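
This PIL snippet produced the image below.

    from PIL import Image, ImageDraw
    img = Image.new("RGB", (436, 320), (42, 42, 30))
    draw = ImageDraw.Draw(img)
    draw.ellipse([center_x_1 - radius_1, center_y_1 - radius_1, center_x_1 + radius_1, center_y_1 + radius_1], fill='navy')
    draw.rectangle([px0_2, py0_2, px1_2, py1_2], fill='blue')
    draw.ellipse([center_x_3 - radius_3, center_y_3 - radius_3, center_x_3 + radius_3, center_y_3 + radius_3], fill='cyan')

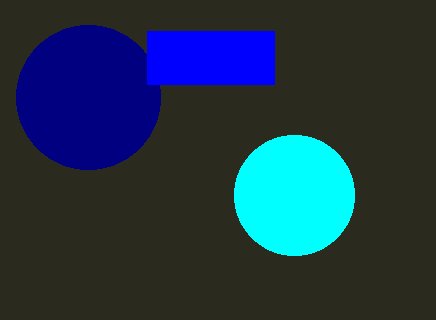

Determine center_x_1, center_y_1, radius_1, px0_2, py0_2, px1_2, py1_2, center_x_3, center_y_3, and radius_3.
center_x_1 = 88
center_y_1 = 97
radius_1 = 72
px0_2 = 147
py0_2 = 31
px1_2 = 274
py1_2 = 84
center_x_3 = 294
center_y_3 = 195
radius_3 = 60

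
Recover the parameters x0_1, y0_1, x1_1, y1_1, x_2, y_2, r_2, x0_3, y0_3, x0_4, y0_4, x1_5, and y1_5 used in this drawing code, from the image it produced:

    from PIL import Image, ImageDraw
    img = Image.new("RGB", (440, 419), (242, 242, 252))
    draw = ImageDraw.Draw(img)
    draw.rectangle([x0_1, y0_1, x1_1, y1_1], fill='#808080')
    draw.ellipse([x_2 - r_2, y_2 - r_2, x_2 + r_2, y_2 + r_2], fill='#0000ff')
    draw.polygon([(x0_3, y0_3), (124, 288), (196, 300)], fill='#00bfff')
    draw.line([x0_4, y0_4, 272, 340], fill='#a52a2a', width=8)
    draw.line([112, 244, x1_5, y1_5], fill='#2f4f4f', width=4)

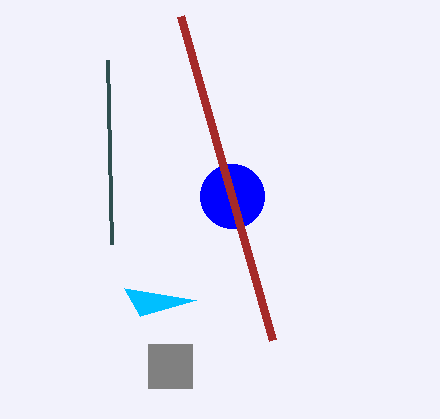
x0_1 = 148
y0_1 = 344
x1_1 = 192
y1_1 = 388
x_2 = 232
y_2 = 196
r_2 = 32
x0_3 = 140
y0_3 = 316
x0_4 = 180
y0_4 = 16
x1_5 = 108
y1_5 = 60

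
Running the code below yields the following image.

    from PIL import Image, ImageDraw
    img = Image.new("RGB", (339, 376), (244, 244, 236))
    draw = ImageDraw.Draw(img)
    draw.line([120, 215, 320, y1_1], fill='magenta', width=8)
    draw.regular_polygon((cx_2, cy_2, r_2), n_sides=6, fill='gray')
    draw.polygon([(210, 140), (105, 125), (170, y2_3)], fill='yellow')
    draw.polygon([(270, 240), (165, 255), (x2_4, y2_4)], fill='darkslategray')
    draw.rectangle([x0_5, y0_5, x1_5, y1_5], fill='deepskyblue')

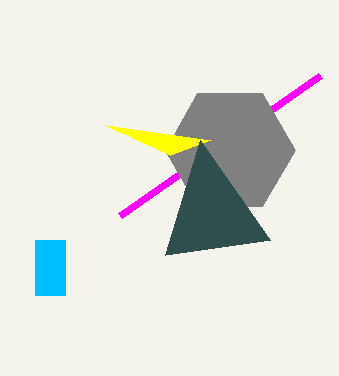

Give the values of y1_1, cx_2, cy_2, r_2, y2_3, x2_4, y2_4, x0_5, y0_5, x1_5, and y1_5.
y1_1 = 75
cx_2 = 230
cy_2 = 150
r_2 = 65
y2_3 = 155
x2_4 = 200
y2_4 = 140
x0_5 = 35
y0_5 = 240
x1_5 = 65
y1_5 = 295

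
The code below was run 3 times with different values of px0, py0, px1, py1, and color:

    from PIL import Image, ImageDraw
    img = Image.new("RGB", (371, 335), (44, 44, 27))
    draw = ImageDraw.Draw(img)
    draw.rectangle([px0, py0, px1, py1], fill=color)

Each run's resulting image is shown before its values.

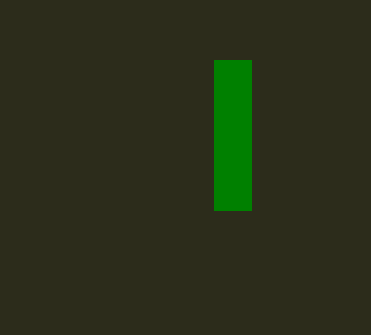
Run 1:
px0 = 214, py0 = 60, px1 = 251, py1 = 210, color = 'green'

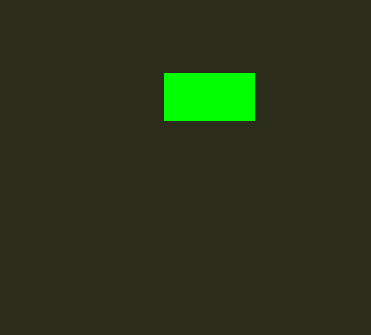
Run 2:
px0 = 164, py0 = 73, px1 = 254, py1 = 120, color = 'lime'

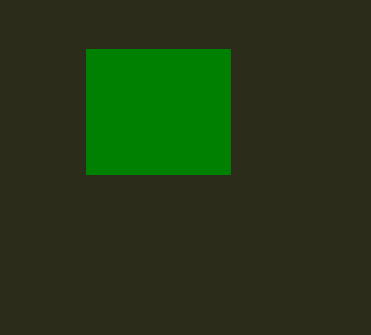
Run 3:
px0 = 86
py0 = 49
px1 = 230
py1 = 174
color = 'green'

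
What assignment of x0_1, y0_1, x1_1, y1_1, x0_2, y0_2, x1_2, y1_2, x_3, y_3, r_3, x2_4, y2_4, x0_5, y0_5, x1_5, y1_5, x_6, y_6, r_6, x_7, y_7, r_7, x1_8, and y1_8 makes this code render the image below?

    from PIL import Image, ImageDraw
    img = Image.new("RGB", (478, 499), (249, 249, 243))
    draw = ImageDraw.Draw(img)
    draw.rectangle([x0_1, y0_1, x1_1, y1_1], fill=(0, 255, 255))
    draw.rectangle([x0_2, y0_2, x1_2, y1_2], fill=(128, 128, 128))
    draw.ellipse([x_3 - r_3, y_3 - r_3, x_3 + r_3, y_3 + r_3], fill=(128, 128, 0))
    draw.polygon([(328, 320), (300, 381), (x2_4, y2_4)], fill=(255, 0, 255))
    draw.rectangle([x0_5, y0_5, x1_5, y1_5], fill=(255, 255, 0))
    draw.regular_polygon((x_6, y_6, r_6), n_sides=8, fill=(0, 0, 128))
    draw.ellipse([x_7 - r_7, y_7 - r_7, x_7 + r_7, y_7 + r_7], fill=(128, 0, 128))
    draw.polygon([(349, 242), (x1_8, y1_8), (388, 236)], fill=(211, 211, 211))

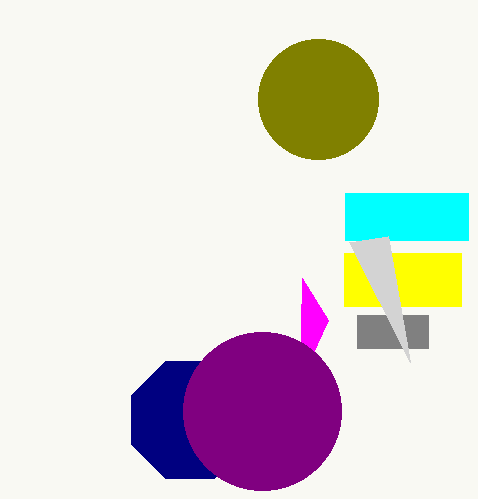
x0_1 = 345
y0_1 = 193
x1_1 = 468
y1_1 = 240
x0_2 = 357
y0_2 = 315
x1_2 = 428
y1_2 = 348
x_3 = 318
y_3 = 99
r_3 = 60
x2_4 = 302
y2_4 = 278
x0_5 = 344
y0_5 = 253
x1_5 = 461
y1_5 = 306
x_6 = 190
y_6 = 420
r_6 = 63
x_7 = 262
y_7 = 411
r_7 = 79
x1_8 = 410
y1_8 = 362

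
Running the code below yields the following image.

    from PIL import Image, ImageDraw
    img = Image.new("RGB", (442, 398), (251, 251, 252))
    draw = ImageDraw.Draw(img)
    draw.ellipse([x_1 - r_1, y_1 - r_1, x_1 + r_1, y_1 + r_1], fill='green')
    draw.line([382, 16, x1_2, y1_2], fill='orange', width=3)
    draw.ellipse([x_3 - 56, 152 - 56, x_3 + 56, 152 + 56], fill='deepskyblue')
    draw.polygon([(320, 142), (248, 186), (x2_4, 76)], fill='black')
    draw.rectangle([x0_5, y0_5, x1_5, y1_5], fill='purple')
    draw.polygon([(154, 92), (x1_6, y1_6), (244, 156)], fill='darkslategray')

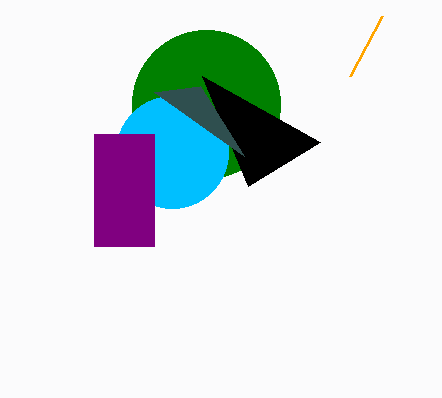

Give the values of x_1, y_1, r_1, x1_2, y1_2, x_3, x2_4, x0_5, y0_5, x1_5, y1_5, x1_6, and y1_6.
x_1 = 206, y_1 = 104, r_1 = 74, x1_2 = 350, y1_2 = 76, x_3 = 172, x2_4 = 202, x0_5 = 94, y0_5 = 134, x1_5 = 154, y1_5 = 246, x1_6 = 200, y1_6 = 86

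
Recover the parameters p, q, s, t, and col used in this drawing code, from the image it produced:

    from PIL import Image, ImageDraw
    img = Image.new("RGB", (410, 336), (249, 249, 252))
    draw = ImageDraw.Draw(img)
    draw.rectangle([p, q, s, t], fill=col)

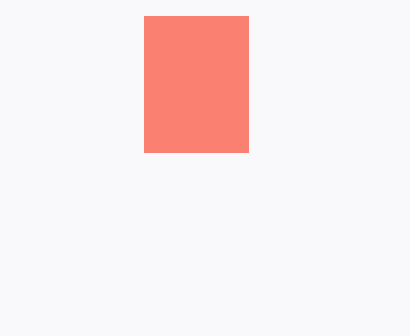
p = 144
q = 16
s = 248
t = 152
col = 'salmon'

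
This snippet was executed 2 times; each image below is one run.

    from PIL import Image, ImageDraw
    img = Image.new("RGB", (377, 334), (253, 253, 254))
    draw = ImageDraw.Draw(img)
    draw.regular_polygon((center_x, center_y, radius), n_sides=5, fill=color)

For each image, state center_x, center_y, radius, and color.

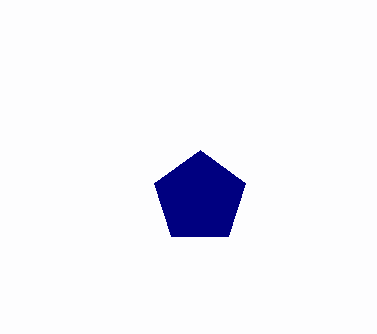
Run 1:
center_x = 200; center_y = 198; radius = 48; color = 'navy'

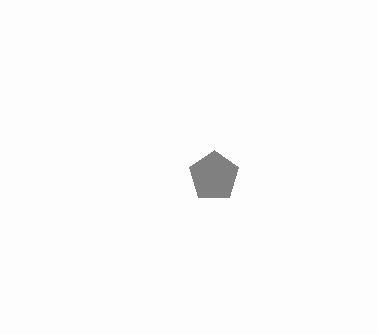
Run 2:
center_x = 214, center_y = 176, radius = 26, color = 'gray'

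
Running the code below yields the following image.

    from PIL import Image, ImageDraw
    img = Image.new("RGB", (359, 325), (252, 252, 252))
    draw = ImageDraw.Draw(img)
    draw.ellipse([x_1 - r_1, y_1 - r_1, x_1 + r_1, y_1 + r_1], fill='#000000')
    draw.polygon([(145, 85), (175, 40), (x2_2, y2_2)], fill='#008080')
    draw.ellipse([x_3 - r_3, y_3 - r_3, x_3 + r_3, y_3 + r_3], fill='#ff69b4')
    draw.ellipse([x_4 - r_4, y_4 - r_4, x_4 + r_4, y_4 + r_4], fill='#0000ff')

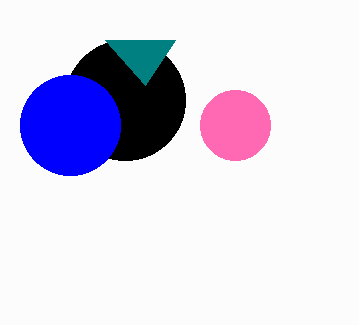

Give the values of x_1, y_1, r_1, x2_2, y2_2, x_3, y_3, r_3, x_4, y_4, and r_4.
x_1 = 125
y_1 = 100
r_1 = 60
x2_2 = 105
y2_2 = 40
x_3 = 235
y_3 = 125
r_3 = 35
x_4 = 70
y_4 = 125
r_4 = 50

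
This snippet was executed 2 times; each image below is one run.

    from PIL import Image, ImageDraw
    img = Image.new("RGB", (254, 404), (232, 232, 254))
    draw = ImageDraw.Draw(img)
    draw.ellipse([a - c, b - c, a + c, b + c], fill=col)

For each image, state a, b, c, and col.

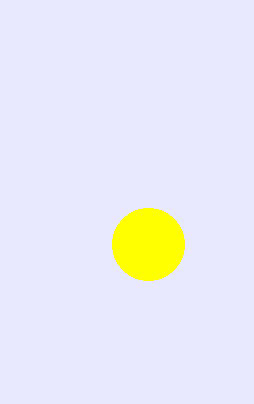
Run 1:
a = 148; b = 244; c = 36; col = 'yellow'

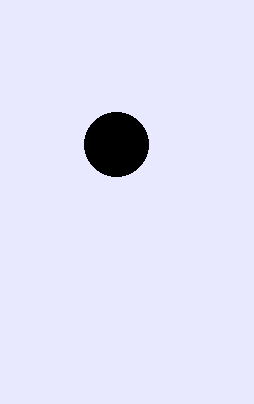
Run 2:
a = 116, b = 144, c = 32, col = 'black'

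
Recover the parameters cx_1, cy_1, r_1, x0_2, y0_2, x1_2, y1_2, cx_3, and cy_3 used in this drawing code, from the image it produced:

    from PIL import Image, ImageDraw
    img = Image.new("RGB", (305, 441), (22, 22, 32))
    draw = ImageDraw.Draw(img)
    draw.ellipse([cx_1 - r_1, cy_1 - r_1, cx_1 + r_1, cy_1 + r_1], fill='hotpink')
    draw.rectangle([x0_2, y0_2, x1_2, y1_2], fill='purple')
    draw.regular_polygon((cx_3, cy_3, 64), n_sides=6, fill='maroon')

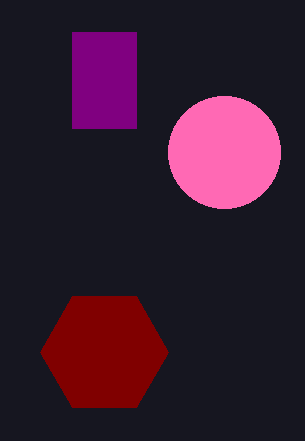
cx_1 = 224; cy_1 = 152; r_1 = 56; x0_2 = 72; y0_2 = 32; x1_2 = 136; y1_2 = 128; cx_3 = 104; cy_3 = 352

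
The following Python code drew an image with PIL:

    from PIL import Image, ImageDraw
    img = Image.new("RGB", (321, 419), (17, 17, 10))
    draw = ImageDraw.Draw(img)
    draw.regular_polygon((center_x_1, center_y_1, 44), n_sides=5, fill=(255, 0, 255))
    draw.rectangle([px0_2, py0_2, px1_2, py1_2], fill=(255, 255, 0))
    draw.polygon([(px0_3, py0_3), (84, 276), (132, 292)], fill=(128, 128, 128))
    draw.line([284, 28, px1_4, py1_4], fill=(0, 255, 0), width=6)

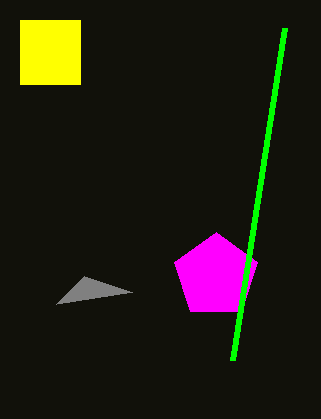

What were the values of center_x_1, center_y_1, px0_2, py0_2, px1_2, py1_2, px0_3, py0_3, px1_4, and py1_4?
center_x_1 = 216
center_y_1 = 276
px0_2 = 20
py0_2 = 20
px1_2 = 80
py1_2 = 84
px0_3 = 56
py0_3 = 304
px1_4 = 232
py1_4 = 360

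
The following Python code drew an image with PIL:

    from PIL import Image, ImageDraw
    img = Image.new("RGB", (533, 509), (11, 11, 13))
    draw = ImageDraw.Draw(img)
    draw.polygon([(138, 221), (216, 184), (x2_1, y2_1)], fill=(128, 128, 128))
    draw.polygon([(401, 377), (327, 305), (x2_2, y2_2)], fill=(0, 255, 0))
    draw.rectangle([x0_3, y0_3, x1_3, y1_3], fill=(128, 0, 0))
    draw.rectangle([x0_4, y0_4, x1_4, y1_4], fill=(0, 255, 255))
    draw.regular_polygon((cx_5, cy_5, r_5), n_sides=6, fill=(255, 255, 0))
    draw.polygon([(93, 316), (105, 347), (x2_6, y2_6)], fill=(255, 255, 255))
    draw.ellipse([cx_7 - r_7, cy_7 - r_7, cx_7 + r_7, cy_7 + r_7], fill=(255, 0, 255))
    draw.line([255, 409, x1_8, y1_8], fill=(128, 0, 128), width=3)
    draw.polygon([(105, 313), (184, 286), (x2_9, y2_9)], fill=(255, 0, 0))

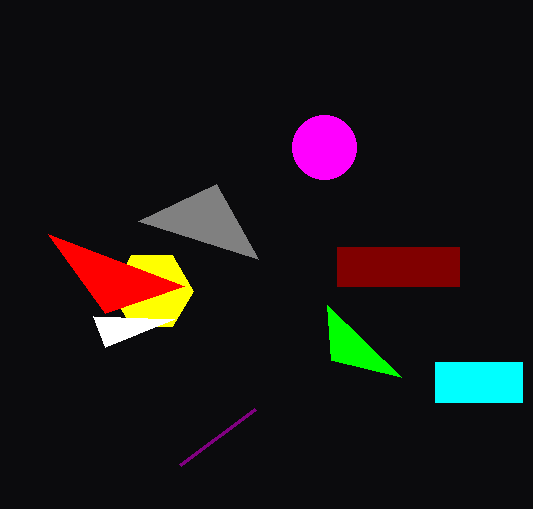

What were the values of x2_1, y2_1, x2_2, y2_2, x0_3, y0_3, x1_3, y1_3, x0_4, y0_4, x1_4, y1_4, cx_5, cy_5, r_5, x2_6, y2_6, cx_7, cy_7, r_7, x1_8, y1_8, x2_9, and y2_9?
x2_1 = 258
y2_1 = 259
x2_2 = 331
y2_2 = 360
x0_3 = 337
y0_3 = 247
x1_3 = 459
y1_3 = 286
x0_4 = 435
y0_4 = 362
x1_4 = 522
y1_4 = 402
cx_5 = 152
cy_5 = 291
r_5 = 41
x2_6 = 174
y2_6 = 319
cx_7 = 324
cy_7 = 147
r_7 = 32
x1_8 = 180
y1_8 = 465
x2_9 = 48
y2_9 = 234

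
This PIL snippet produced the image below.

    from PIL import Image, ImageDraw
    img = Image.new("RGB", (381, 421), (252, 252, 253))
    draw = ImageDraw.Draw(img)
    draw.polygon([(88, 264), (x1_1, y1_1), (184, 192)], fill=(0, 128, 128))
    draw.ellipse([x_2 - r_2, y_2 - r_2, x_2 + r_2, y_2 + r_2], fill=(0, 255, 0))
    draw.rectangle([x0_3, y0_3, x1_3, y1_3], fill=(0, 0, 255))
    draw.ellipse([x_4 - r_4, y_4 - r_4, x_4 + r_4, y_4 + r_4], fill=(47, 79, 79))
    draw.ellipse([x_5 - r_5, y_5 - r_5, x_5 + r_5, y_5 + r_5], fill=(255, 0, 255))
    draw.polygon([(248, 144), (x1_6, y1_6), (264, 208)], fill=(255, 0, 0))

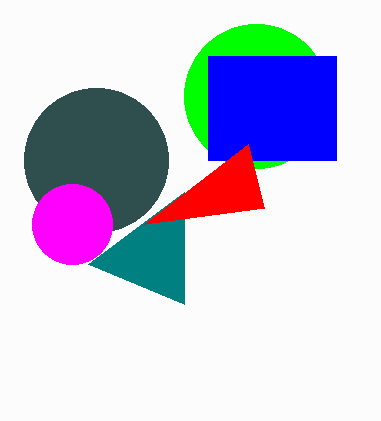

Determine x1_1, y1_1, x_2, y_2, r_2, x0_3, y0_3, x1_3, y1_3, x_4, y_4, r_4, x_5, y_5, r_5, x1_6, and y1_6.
x1_1 = 184
y1_1 = 304
x_2 = 256
y_2 = 96
r_2 = 72
x0_3 = 208
y0_3 = 56
x1_3 = 336
y1_3 = 160
x_4 = 96
y_4 = 160
r_4 = 72
x_5 = 72
y_5 = 224
r_5 = 40
x1_6 = 144
y1_6 = 224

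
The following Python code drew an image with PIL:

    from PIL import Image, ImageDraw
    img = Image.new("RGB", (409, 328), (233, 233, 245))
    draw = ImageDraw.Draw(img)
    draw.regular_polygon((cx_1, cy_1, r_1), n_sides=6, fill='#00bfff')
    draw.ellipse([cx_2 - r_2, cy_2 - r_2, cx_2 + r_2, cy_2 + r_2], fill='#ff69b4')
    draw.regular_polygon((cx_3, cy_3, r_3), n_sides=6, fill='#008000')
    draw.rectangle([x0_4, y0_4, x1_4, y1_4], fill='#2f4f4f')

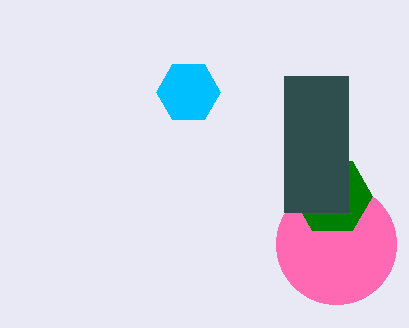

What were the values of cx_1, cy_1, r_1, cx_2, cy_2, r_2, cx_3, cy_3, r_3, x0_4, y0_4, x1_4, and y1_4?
cx_1 = 188, cy_1 = 92, r_1 = 32, cx_2 = 336, cy_2 = 244, r_2 = 60, cx_3 = 332, cy_3 = 196, r_3 = 40, x0_4 = 284, y0_4 = 76, x1_4 = 348, y1_4 = 212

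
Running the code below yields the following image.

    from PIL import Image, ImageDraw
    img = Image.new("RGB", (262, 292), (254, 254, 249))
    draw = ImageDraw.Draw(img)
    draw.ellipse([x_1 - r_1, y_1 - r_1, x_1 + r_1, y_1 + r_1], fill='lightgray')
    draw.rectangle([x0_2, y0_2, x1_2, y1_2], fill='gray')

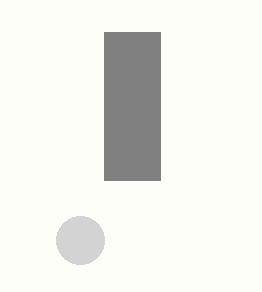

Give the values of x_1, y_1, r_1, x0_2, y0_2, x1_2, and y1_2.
x_1 = 80, y_1 = 240, r_1 = 24, x0_2 = 104, y0_2 = 32, x1_2 = 160, y1_2 = 180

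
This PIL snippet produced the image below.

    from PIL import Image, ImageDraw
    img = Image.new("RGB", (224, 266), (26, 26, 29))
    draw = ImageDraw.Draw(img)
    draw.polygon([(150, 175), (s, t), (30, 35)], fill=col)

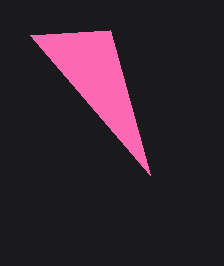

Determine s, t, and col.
s = 110; t = 30; col = 'hotpink'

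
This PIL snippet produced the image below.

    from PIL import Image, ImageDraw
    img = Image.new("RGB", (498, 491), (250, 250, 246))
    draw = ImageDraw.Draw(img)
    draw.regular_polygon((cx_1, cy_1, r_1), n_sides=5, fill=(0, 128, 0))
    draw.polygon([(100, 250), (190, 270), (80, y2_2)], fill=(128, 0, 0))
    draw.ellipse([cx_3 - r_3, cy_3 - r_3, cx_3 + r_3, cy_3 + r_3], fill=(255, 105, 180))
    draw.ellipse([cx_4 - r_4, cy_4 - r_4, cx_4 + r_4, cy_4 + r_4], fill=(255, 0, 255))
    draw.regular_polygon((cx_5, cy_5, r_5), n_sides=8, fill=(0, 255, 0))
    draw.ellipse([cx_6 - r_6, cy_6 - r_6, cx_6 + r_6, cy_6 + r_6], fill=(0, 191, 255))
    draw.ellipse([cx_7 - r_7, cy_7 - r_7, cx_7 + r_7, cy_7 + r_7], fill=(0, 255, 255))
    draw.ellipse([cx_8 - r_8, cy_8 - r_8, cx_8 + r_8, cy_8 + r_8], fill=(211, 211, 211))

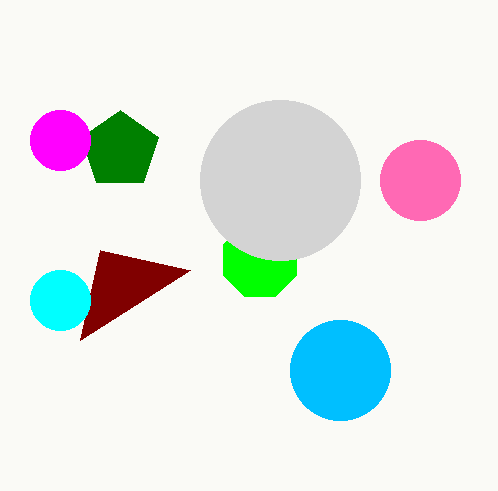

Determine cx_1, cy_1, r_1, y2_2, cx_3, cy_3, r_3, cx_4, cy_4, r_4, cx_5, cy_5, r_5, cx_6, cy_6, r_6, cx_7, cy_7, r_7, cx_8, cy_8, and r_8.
cx_1 = 120, cy_1 = 150, r_1 = 40, y2_2 = 340, cx_3 = 420, cy_3 = 180, r_3 = 40, cx_4 = 60, cy_4 = 140, r_4 = 30, cx_5 = 260, cy_5 = 260, r_5 = 40, cx_6 = 340, cy_6 = 370, r_6 = 50, cx_7 = 60, cy_7 = 300, r_7 = 30, cx_8 = 280, cy_8 = 180, r_8 = 80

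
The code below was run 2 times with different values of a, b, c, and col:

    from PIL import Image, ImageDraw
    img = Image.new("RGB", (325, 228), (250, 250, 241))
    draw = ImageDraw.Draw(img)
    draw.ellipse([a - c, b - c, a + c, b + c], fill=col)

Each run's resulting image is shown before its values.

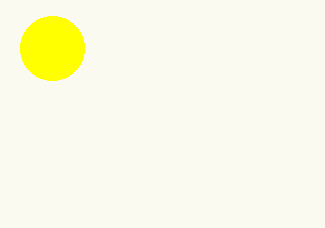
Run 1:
a = 52; b = 48; c = 32; col = 'yellow'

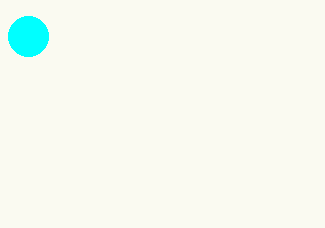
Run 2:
a = 28; b = 36; c = 20; col = 'cyan'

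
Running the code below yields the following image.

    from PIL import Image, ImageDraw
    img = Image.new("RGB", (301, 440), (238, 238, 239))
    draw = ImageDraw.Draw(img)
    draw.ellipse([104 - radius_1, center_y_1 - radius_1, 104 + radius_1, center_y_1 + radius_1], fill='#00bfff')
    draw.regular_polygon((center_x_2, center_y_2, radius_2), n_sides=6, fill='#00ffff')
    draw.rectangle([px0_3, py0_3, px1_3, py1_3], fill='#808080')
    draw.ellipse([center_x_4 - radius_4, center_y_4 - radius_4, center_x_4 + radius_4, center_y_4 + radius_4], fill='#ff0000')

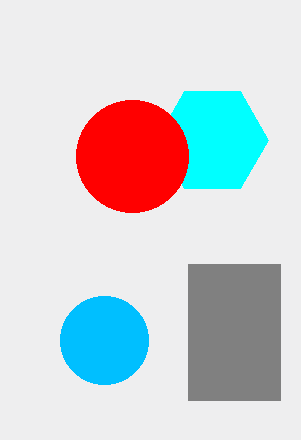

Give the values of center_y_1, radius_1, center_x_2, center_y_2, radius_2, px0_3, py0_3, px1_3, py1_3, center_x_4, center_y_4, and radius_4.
center_y_1 = 340; radius_1 = 44; center_x_2 = 212; center_y_2 = 140; radius_2 = 56; px0_3 = 188; py0_3 = 264; px1_3 = 280; py1_3 = 400; center_x_4 = 132; center_y_4 = 156; radius_4 = 56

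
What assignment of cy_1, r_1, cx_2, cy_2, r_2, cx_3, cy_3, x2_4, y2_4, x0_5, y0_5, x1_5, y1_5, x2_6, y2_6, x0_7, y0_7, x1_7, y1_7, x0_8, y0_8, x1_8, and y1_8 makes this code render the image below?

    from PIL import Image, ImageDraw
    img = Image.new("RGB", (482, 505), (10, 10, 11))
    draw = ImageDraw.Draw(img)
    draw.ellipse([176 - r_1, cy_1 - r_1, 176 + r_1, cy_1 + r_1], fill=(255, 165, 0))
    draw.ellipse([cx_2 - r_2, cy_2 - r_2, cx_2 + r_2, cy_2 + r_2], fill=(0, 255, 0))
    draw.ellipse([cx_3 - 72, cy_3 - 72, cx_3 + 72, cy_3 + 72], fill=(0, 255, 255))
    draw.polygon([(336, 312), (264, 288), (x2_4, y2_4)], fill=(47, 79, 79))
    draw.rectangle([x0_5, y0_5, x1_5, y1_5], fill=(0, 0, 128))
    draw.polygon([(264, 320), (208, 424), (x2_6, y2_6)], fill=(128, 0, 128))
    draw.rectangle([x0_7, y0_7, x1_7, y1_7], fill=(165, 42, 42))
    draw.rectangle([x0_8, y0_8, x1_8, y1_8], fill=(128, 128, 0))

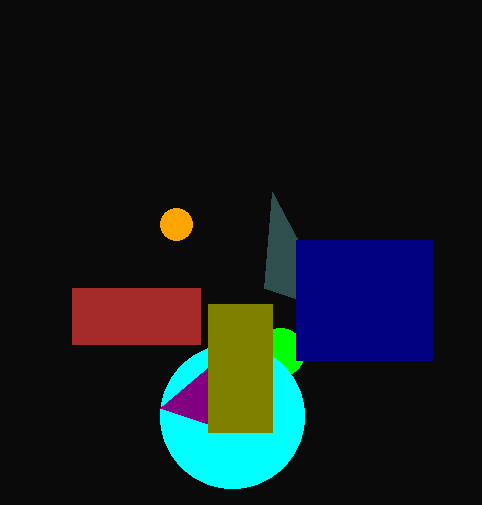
cy_1 = 224
r_1 = 16
cx_2 = 280
cy_2 = 352
r_2 = 24
cx_3 = 232
cy_3 = 416
x2_4 = 272
y2_4 = 192
x0_5 = 296
y0_5 = 240
x1_5 = 432
y1_5 = 360
x2_6 = 160
y2_6 = 408
x0_7 = 72
y0_7 = 288
x1_7 = 200
y1_7 = 344
x0_8 = 208
y0_8 = 304
x1_8 = 272
y1_8 = 432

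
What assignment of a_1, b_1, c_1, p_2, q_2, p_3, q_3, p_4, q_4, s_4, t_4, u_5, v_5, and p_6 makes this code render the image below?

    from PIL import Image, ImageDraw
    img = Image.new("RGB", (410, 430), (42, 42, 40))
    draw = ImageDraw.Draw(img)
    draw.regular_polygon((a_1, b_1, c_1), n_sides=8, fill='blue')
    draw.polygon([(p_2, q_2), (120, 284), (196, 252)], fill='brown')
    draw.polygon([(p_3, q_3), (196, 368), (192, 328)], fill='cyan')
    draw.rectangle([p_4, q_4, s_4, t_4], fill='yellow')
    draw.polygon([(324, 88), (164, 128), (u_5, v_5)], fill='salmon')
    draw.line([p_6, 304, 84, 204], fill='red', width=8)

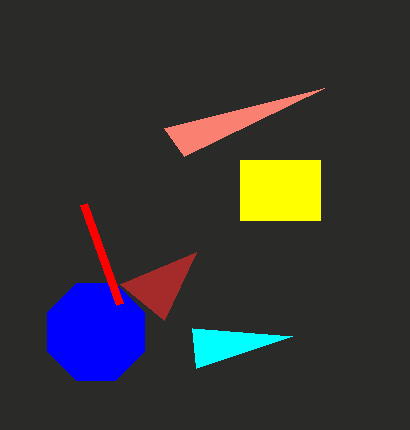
a_1 = 96, b_1 = 332, c_1 = 52, p_2 = 164, q_2 = 320, p_3 = 292, q_3 = 336, p_4 = 240, q_4 = 160, s_4 = 320, t_4 = 220, u_5 = 184, v_5 = 156, p_6 = 120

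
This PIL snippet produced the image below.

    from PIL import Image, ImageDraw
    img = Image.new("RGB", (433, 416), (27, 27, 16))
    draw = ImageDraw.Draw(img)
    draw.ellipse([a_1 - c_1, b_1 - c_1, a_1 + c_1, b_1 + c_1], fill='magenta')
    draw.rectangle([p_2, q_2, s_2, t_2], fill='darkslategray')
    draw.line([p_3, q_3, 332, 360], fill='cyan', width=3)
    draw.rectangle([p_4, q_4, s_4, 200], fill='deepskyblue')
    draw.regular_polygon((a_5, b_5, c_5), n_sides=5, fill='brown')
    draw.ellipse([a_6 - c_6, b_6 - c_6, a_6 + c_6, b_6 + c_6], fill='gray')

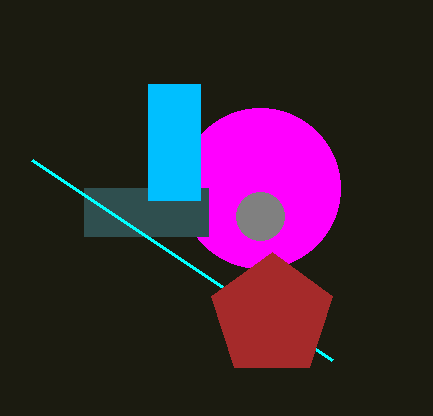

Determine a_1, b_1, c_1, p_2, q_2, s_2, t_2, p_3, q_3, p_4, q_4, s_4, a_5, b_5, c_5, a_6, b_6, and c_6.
a_1 = 260
b_1 = 188
c_1 = 80
p_2 = 84
q_2 = 188
s_2 = 208
t_2 = 236
p_3 = 32
q_3 = 160
p_4 = 148
q_4 = 84
s_4 = 200
a_5 = 272
b_5 = 316
c_5 = 64
a_6 = 260
b_6 = 216
c_6 = 24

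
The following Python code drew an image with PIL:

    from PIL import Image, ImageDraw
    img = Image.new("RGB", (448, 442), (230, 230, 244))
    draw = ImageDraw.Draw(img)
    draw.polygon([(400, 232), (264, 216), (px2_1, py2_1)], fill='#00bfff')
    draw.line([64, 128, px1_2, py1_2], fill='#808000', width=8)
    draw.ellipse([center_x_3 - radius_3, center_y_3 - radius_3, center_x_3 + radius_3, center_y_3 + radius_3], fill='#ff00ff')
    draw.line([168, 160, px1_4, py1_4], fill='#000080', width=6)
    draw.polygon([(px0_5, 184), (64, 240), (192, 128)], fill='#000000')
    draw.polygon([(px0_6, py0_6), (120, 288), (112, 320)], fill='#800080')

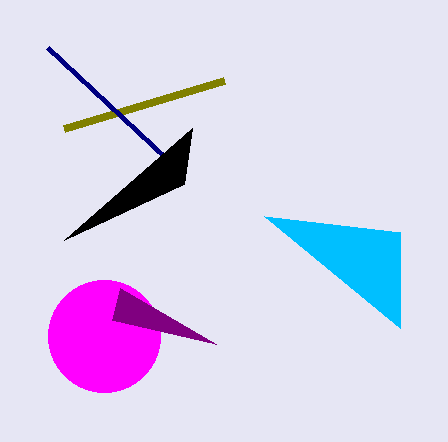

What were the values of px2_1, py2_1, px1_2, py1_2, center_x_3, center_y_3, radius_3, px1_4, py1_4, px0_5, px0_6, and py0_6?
px2_1 = 400
py2_1 = 328
px1_2 = 224
py1_2 = 80
center_x_3 = 104
center_y_3 = 336
radius_3 = 56
px1_4 = 48
py1_4 = 48
px0_5 = 184
px0_6 = 216
py0_6 = 344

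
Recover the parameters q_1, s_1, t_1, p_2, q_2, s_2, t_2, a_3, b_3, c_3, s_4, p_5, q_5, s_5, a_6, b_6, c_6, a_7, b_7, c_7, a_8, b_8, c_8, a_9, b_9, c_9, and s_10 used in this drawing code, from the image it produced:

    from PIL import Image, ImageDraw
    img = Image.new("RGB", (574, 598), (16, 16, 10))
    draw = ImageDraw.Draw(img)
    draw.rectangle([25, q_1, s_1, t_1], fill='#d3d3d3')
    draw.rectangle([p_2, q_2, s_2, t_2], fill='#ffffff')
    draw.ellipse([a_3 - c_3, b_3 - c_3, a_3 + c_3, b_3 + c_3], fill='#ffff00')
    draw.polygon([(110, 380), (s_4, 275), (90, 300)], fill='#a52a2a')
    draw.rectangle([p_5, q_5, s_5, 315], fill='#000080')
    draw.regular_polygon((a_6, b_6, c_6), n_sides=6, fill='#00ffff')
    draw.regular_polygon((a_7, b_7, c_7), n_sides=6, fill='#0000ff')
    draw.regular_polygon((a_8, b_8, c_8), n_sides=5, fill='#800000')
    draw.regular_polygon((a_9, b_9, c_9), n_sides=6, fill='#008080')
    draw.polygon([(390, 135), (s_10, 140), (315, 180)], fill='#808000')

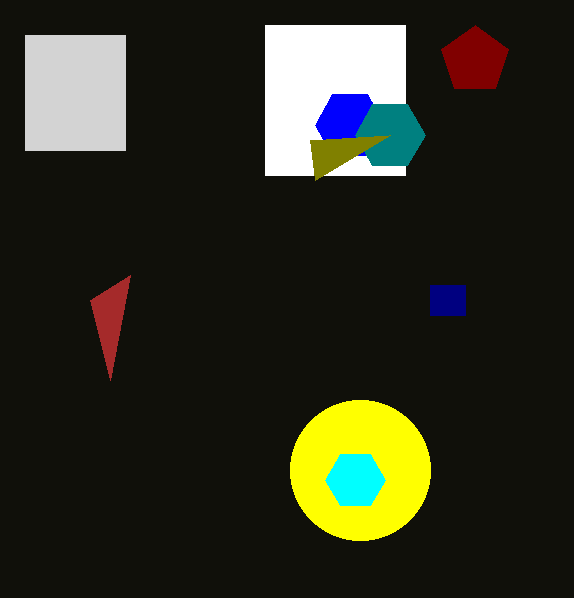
q_1 = 35, s_1 = 125, t_1 = 150, p_2 = 265, q_2 = 25, s_2 = 405, t_2 = 175, a_3 = 360, b_3 = 470, c_3 = 70, s_4 = 130, p_5 = 430, q_5 = 285, s_5 = 465, a_6 = 355, b_6 = 480, c_6 = 30, a_7 = 350, b_7 = 125, c_7 = 35, a_8 = 475, b_8 = 60, c_8 = 35, a_9 = 390, b_9 = 135, c_9 = 35, s_10 = 310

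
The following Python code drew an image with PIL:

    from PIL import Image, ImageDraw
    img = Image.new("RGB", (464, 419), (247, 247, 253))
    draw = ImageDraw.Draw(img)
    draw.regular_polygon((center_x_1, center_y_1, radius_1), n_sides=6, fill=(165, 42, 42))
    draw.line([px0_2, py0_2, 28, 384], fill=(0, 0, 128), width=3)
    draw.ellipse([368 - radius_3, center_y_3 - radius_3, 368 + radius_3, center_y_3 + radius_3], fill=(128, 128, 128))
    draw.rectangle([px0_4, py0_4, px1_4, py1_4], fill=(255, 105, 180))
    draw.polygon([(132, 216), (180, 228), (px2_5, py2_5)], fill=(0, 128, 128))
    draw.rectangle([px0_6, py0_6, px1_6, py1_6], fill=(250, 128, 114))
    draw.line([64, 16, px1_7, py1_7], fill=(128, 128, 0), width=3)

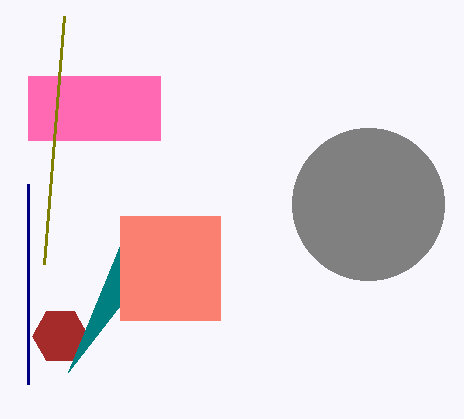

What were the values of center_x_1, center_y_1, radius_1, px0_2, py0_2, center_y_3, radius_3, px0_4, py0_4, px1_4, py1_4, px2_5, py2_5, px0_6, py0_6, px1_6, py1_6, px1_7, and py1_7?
center_x_1 = 60; center_y_1 = 336; radius_1 = 28; px0_2 = 28; py0_2 = 184; center_y_3 = 204; radius_3 = 76; px0_4 = 28; py0_4 = 76; px1_4 = 160; py1_4 = 140; px2_5 = 68; py2_5 = 372; px0_6 = 120; py0_6 = 216; px1_6 = 220; py1_6 = 320; px1_7 = 44; py1_7 = 264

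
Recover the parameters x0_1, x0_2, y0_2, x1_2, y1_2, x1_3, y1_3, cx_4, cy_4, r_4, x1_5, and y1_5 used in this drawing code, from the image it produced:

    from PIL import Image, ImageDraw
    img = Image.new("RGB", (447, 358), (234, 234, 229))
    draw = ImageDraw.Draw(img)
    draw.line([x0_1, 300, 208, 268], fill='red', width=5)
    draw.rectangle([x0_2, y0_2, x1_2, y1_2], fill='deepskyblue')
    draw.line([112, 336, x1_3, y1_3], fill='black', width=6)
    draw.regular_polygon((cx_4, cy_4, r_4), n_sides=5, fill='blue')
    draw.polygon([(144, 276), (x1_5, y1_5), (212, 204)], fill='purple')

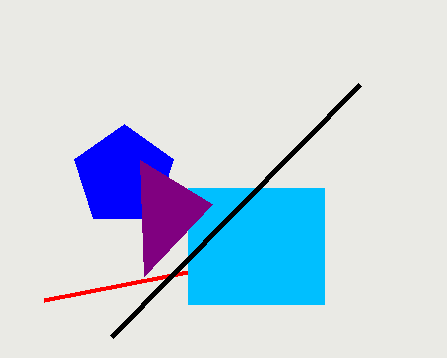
x0_1 = 44; x0_2 = 188; y0_2 = 188; x1_2 = 324; y1_2 = 304; x1_3 = 360; y1_3 = 84; cx_4 = 124; cy_4 = 176; r_4 = 52; x1_5 = 140; y1_5 = 160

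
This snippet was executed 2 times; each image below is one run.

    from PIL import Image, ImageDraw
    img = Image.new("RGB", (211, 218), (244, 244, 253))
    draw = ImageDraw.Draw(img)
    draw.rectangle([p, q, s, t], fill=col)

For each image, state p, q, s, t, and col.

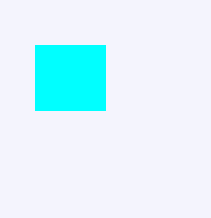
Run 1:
p = 35, q = 45, s = 105, t = 110, col = 'cyan'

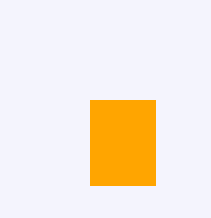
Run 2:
p = 90; q = 100; s = 155; t = 185; col = 'orange'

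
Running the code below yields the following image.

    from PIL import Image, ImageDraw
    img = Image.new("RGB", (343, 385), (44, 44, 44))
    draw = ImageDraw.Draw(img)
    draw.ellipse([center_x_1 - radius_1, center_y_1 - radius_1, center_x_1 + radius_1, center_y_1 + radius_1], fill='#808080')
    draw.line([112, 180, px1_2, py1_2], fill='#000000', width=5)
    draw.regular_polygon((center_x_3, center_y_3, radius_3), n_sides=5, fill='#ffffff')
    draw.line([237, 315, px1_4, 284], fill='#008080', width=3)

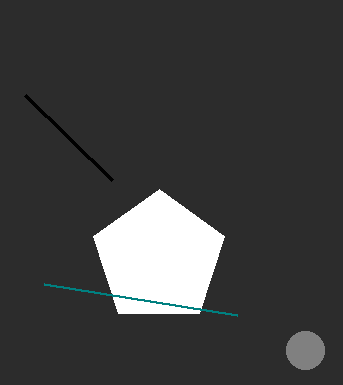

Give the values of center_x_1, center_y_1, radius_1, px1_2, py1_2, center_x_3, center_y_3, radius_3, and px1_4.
center_x_1 = 305
center_y_1 = 350
radius_1 = 19
px1_2 = 25
py1_2 = 95
center_x_3 = 159
center_y_3 = 258
radius_3 = 69
px1_4 = 44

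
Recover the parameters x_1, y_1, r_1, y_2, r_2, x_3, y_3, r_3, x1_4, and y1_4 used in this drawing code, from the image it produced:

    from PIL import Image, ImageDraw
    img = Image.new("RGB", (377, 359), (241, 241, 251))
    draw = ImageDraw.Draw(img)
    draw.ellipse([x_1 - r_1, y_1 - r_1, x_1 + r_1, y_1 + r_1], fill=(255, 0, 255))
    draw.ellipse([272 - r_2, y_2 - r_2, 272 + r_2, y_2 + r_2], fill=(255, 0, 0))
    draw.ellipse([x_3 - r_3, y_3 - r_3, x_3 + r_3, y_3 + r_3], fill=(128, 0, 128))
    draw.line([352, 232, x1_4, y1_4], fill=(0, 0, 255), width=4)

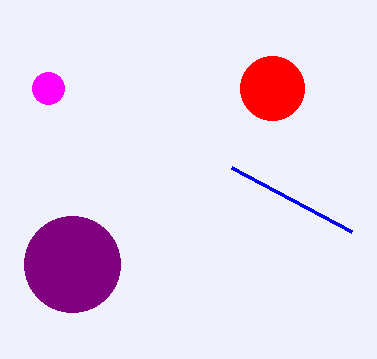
x_1 = 48; y_1 = 88; r_1 = 16; y_2 = 88; r_2 = 32; x_3 = 72; y_3 = 264; r_3 = 48; x1_4 = 232; y1_4 = 168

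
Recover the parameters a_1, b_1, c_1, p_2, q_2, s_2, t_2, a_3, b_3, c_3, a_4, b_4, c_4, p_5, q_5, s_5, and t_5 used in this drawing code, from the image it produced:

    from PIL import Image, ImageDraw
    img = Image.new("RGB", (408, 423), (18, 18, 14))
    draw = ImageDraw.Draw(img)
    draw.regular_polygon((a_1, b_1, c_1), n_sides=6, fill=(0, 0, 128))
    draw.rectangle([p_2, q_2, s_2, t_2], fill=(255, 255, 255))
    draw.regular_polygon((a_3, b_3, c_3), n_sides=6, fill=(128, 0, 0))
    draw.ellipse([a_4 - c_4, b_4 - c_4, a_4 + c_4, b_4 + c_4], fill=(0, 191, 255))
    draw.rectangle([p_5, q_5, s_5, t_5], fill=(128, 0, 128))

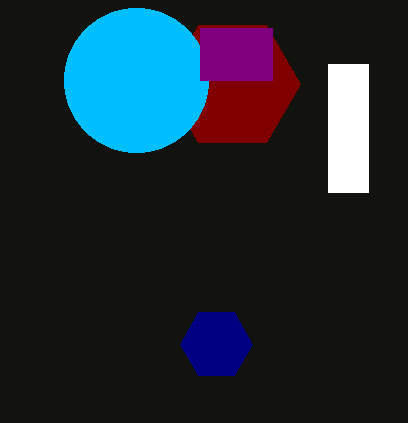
a_1 = 216; b_1 = 344; c_1 = 36; p_2 = 328; q_2 = 64; s_2 = 368; t_2 = 192; a_3 = 232; b_3 = 84; c_3 = 68; a_4 = 136; b_4 = 80; c_4 = 72; p_5 = 200; q_5 = 28; s_5 = 272; t_5 = 80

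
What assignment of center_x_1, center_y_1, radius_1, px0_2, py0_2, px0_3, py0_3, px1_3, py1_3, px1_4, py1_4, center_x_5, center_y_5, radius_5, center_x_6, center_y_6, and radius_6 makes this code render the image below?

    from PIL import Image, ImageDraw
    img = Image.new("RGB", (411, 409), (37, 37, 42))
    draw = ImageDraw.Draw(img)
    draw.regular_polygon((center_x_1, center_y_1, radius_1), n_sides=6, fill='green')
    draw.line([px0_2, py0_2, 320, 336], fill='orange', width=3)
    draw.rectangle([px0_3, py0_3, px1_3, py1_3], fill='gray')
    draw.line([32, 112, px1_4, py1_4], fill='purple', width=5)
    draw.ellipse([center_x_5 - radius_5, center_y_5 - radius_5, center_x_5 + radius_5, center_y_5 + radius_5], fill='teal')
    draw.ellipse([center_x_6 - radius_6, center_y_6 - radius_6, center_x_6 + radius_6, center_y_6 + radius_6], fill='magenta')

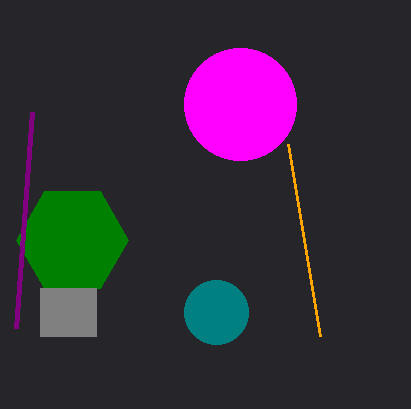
center_x_1 = 72, center_y_1 = 240, radius_1 = 56, px0_2 = 288, py0_2 = 144, px0_3 = 40, py0_3 = 288, px1_3 = 96, py1_3 = 336, px1_4 = 16, py1_4 = 328, center_x_5 = 216, center_y_5 = 312, radius_5 = 32, center_x_6 = 240, center_y_6 = 104, radius_6 = 56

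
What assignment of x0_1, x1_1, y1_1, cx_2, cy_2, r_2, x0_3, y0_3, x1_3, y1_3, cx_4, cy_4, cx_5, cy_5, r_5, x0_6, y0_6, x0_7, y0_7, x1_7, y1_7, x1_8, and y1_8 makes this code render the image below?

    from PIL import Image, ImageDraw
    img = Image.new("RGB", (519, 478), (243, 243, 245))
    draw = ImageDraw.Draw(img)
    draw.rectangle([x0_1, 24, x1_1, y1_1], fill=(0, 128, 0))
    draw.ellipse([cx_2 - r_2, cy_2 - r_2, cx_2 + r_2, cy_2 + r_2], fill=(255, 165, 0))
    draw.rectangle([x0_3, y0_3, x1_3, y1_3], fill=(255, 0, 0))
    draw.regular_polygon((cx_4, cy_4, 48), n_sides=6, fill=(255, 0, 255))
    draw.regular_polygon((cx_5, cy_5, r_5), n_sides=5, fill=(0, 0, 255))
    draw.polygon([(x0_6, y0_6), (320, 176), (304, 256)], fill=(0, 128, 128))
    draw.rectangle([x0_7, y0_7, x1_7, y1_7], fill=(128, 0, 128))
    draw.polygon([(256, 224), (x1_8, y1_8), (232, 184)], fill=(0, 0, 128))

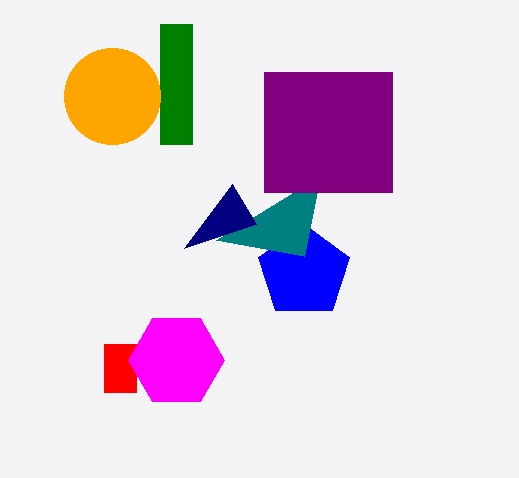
x0_1 = 160
x1_1 = 192
y1_1 = 144
cx_2 = 112
cy_2 = 96
r_2 = 48
x0_3 = 104
y0_3 = 344
x1_3 = 136
y1_3 = 392
cx_4 = 176
cy_4 = 360
cx_5 = 304
cy_5 = 272
r_5 = 48
x0_6 = 216
y0_6 = 240
x0_7 = 264
y0_7 = 72
x1_7 = 392
y1_7 = 192
x1_8 = 184
y1_8 = 248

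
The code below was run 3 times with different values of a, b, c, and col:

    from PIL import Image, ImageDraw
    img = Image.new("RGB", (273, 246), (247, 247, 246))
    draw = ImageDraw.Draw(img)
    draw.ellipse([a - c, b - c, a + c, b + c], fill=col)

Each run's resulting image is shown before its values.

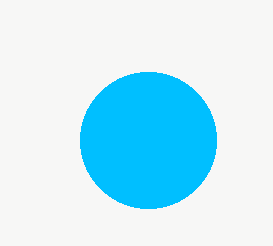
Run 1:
a = 148
b = 140
c = 68
col = 'deepskyblue'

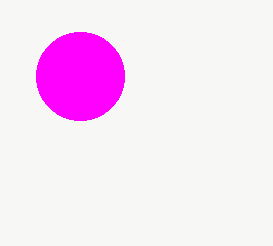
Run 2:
a = 80
b = 76
c = 44
col = 'magenta'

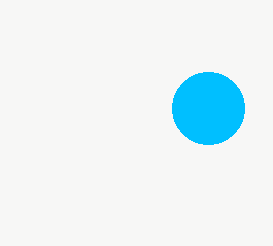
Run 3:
a = 208
b = 108
c = 36
col = 'deepskyblue'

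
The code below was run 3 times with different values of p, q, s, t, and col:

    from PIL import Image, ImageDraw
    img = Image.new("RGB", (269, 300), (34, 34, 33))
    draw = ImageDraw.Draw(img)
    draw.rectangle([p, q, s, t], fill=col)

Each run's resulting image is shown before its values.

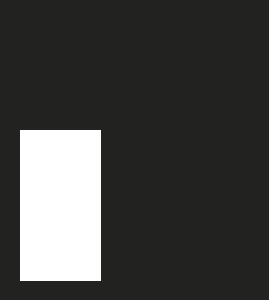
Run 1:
p = 20, q = 130, s = 100, t = 280, col = 'white'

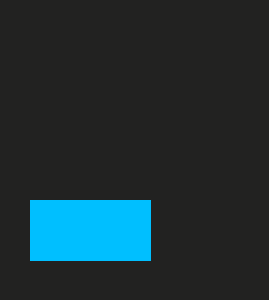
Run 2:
p = 30, q = 200, s = 150, t = 260, col = 'deepskyblue'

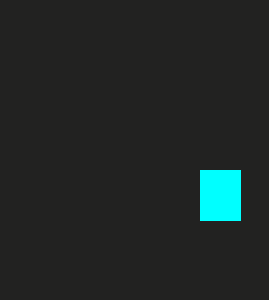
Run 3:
p = 200; q = 170; s = 240; t = 220; col = 'cyan'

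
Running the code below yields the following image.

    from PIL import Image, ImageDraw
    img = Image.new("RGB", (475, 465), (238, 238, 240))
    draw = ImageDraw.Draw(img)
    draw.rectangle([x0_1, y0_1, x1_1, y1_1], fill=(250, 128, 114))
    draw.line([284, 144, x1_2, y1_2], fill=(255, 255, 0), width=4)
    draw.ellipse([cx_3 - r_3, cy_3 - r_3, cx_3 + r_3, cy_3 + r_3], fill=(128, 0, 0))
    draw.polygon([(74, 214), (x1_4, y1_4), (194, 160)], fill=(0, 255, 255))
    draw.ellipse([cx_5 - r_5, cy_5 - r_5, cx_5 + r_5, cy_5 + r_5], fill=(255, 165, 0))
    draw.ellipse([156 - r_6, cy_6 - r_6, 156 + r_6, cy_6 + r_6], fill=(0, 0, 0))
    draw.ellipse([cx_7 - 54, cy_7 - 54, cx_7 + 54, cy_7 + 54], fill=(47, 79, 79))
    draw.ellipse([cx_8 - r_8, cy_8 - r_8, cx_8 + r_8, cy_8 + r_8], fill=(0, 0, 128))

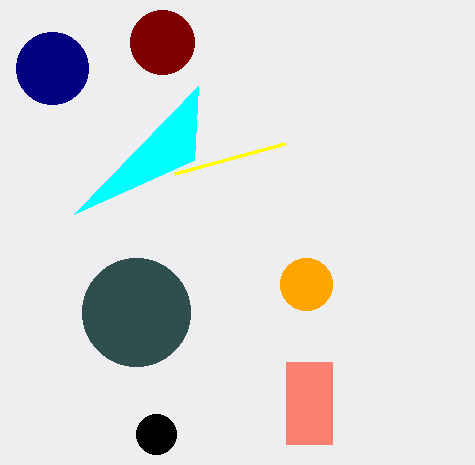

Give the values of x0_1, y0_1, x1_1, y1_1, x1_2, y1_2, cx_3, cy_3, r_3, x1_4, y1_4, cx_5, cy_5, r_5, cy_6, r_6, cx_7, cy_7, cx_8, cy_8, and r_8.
x0_1 = 286
y0_1 = 362
x1_1 = 332
y1_1 = 444
x1_2 = 174
y1_2 = 174
cx_3 = 162
cy_3 = 42
r_3 = 32
x1_4 = 198
y1_4 = 86
cx_5 = 306
cy_5 = 284
r_5 = 26
cy_6 = 434
r_6 = 20
cx_7 = 136
cy_7 = 312
cx_8 = 52
cy_8 = 68
r_8 = 36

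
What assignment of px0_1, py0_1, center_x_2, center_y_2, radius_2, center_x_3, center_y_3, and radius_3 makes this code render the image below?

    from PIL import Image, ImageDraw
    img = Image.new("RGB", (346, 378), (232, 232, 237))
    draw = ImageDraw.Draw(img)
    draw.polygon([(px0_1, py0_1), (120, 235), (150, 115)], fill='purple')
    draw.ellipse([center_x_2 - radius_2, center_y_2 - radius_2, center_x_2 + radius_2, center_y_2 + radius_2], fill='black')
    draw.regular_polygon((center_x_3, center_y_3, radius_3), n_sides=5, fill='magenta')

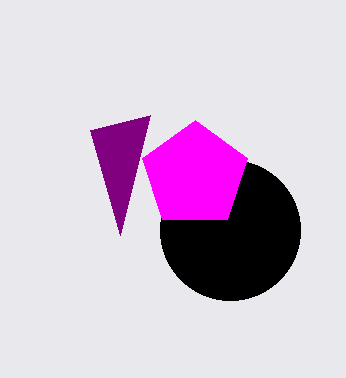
px0_1 = 90
py0_1 = 130
center_x_2 = 230
center_y_2 = 230
radius_2 = 70
center_x_3 = 195
center_y_3 = 175
radius_3 = 55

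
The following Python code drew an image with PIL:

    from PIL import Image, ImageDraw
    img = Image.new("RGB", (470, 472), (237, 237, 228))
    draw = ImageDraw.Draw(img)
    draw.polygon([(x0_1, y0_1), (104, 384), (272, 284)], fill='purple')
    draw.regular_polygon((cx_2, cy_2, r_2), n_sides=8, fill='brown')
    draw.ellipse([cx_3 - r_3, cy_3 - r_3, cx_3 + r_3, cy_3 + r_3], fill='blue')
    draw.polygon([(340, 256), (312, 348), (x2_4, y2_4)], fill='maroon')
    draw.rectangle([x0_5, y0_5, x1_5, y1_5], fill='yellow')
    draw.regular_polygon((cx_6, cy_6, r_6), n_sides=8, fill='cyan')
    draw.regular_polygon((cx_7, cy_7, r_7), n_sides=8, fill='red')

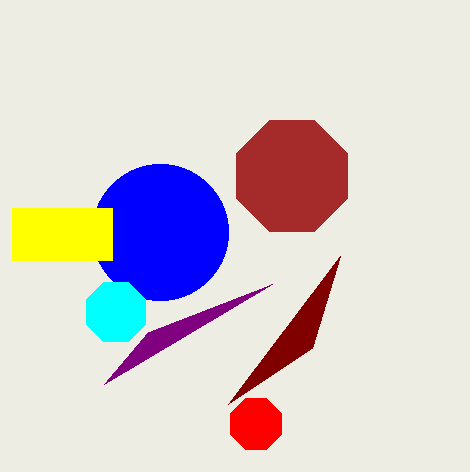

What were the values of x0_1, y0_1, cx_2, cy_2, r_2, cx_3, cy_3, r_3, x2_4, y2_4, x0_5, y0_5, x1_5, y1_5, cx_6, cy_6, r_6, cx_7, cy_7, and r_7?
x0_1 = 148; y0_1 = 332; cx_2 = 292; cy_2 = 176; r_2 = 60; cx_3 = 160; cy_3 = 232; r_3 = 68; x2_4 = 228; y2_4 = 404; x0_5 = 12; y0_5 = 208; x1_5 = 112; y1_5 = 260; cx_6 = 116; cy_6 = 312; r_6 = 32; cx_7 = 256; cy_7 = 424; r_7 = 28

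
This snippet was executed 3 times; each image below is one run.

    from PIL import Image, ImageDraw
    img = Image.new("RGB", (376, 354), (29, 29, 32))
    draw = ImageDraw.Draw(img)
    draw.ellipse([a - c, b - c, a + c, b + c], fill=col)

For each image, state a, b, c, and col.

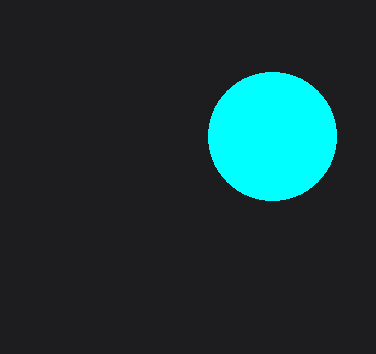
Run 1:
a = 272
b = 136
c = 64
col = 'cyan'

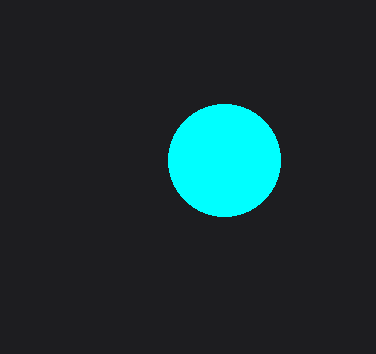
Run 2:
a = 224, b = 160, c = 56, col = 'cyan'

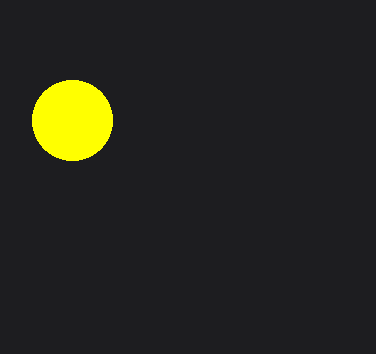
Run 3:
a = 72; b = 120; c = 40; col = 'yellow'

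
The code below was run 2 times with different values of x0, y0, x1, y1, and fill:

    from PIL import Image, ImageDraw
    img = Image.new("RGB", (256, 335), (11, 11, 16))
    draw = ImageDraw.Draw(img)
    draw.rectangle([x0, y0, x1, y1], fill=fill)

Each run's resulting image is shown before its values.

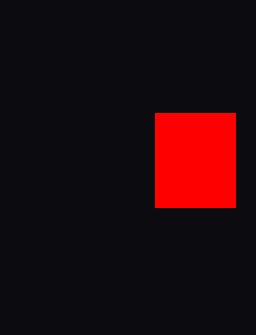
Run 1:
x0 = 155; y0 = 113; x1 = 235; y1 = 207; fill = 'red'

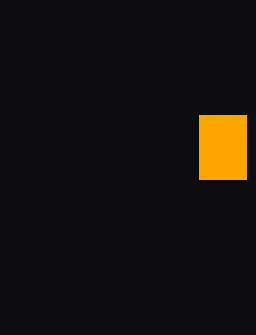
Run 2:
x0 = 199
y0 = 115
x1 = 246
y1 = 179
fill = 'orange'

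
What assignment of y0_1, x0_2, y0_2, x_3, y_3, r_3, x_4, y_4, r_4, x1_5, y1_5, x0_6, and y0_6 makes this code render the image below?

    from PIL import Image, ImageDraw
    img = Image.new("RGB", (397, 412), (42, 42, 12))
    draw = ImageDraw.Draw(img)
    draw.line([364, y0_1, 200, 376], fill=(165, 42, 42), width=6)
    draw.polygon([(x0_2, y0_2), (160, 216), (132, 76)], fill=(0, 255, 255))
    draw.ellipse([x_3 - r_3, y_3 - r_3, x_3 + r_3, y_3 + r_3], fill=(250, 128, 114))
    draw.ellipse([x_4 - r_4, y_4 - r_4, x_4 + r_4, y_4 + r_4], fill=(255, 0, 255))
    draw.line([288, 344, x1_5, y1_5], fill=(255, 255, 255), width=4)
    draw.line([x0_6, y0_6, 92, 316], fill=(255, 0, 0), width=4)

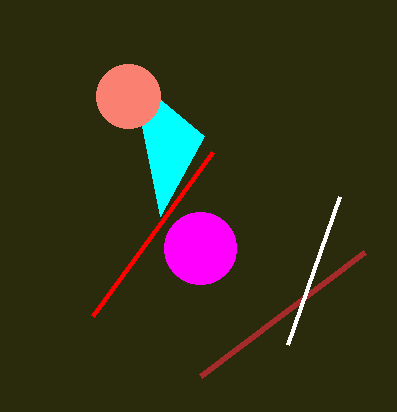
y0_1 = 252, x0_2 = 204, y0_2 = 136, x_3 = 128, y_3 = 96, r_3 = 32, x_4 = 200, y_4 = 248, r_4 = 36, x1_5 = 340, y1_5 = 196, x0_6 = 212, y0_6 = 152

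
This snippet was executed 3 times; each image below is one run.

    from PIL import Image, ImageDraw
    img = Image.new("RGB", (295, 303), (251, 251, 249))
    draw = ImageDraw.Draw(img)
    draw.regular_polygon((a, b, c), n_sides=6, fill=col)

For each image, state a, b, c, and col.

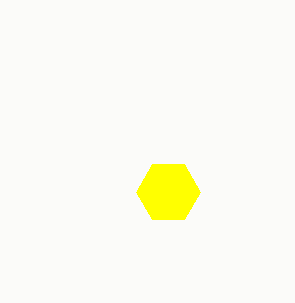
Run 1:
a = 168, b = 192, c = 32, col = 'yellow'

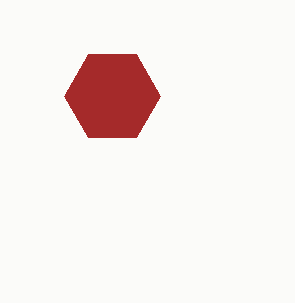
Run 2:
a = 112, b = 96, c = 48, col = 'brown'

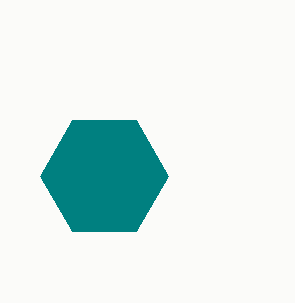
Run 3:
a = 104
b = 176
c = 64
col = 'teal'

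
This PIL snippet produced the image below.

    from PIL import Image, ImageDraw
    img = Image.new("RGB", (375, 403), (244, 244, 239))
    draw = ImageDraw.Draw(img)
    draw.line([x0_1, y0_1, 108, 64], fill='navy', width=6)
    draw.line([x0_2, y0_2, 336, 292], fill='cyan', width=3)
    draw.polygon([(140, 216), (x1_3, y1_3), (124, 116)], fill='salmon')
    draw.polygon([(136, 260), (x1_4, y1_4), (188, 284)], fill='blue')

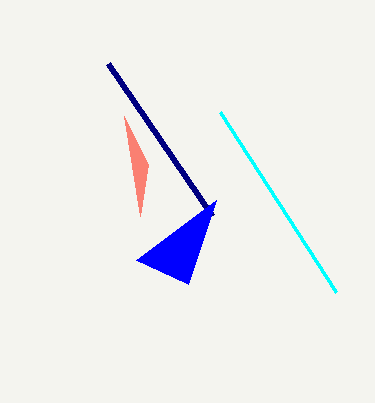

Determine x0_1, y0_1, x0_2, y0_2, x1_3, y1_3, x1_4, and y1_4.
x0_1 = 212; y0_1 = 216; x0_2 = 220; y0_2 = 112; x1_3 = 148; y1_3 = 164; x1_4 = 216; y1_4 = 200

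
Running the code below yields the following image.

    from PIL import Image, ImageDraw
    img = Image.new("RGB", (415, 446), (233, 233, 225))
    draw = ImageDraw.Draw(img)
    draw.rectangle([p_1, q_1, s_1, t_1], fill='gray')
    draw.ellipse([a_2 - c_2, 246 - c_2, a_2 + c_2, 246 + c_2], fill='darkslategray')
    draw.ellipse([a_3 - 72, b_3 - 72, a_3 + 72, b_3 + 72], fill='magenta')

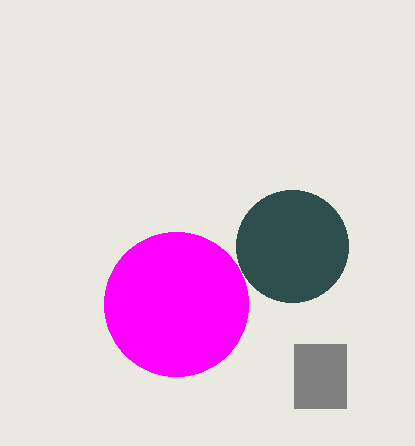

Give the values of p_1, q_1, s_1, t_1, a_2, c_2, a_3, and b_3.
p_1 = 294, q_1 = 344, s_1 = 346, t_1 = 408, a_2 = 292, c_2 = 56, a_3 = 176, b_3 = 304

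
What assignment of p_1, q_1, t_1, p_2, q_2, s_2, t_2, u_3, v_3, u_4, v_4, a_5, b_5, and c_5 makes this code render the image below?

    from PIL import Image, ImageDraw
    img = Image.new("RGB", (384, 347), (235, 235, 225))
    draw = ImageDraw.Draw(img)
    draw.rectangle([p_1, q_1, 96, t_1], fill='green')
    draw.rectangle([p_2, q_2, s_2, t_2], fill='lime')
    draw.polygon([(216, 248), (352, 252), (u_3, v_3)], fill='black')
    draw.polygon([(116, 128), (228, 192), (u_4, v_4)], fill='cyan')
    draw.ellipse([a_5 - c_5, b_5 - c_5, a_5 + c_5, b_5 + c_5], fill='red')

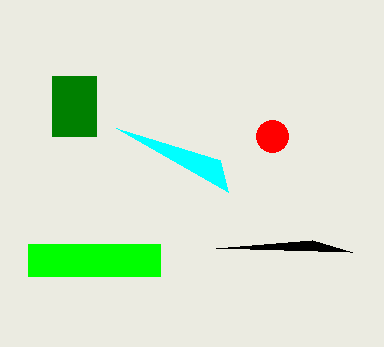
p_1 = 52, q_1 = 76, t_1 = 136, p_2 = 28, q_2 = 244, s_2 = 160, t_2 = 276, u_3 = 312, v_3 = 240, u_4 = 220, v_4 = 160, a_5 = 272, b_5 = 136, c_5 = 16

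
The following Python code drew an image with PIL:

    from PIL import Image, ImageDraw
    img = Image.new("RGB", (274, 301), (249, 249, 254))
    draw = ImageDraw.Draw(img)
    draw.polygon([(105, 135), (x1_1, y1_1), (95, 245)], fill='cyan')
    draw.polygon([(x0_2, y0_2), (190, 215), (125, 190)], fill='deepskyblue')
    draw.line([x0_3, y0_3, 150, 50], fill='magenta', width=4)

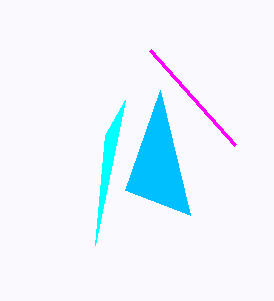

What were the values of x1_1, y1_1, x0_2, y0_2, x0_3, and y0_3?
x1_1 = 125, y1_1 = 100, x0_2 = 160, y0_2 = 90, x0_3 = 235, y0_3 = 145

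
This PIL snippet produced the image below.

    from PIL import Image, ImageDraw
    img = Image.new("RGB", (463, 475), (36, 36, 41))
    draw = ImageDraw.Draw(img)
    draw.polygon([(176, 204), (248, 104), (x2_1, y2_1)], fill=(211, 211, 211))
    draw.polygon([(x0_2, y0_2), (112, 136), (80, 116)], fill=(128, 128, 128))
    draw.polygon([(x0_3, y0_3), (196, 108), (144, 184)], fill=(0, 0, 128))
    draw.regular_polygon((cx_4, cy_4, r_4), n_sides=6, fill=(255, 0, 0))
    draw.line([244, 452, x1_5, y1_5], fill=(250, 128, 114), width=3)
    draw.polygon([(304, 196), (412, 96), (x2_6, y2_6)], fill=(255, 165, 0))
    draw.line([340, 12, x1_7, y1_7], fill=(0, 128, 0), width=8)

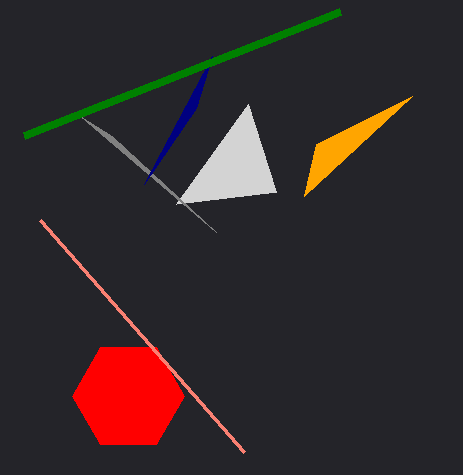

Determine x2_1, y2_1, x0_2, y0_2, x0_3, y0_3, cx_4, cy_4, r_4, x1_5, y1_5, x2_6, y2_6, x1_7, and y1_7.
x2_1 = 276, y2_1 = 192, x0_2 = 216, y0_2 = 232, x0_3 = 212, y0_3 = 56, cx_4 = 128, cy_4 = 396, r_4 = 56, x1_5 = 40, y1_5 = 220, x2_6 = 316, y2_6 = 144, x1_7 = 24, y1_7 = 136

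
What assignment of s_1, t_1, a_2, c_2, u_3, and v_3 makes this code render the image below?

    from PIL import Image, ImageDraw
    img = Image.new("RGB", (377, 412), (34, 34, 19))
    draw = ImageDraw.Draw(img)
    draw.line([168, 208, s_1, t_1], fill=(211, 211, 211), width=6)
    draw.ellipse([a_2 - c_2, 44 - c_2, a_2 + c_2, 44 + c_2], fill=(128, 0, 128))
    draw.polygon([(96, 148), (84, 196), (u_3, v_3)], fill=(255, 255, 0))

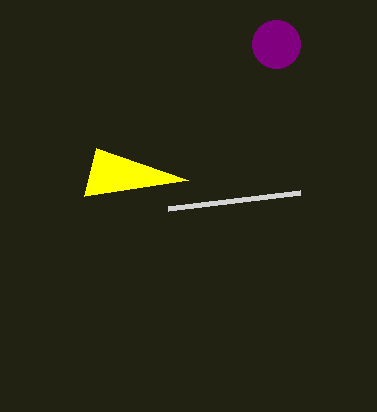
s_1 = 300, t_1 = 192, a_2 = 276, c_2 = 24, u_3 = 188, v_3 = 180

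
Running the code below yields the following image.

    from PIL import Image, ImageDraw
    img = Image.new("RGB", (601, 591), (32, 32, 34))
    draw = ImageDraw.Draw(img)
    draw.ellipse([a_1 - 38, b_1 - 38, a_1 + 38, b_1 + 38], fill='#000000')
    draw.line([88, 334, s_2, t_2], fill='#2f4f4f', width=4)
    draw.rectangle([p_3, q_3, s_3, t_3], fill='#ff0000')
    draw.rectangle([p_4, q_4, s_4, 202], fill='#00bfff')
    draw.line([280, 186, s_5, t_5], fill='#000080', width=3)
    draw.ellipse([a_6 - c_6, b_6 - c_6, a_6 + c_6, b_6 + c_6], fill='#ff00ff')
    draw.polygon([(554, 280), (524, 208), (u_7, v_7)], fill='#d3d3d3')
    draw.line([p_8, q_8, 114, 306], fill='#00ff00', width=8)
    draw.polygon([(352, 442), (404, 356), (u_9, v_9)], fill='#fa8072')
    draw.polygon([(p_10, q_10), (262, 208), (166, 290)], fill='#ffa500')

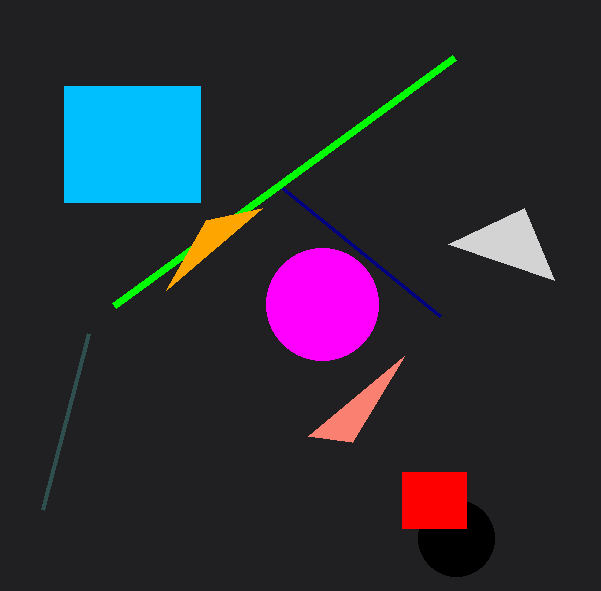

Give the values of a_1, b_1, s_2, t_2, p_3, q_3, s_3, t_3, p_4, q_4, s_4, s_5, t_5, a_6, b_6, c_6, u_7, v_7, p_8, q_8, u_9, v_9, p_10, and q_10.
a_1 = 456
b_1 = 538
s_2 = 42
t_2 = 510
p_3 = 402
q_3 = 472
s_3 = 466
t_3 = 528
p_4 = 64
q_4 = 86
s_4 = 200
s_5 = 440
t_5 = 316
a_6 = 322
b_6 = 304
c_6 = 56
u_7 = 448
v_7 = 244
p_8 = 454
q_8 = 58
u_9 = 308
v_9 = 436
p_10 = 206
q_10 = 220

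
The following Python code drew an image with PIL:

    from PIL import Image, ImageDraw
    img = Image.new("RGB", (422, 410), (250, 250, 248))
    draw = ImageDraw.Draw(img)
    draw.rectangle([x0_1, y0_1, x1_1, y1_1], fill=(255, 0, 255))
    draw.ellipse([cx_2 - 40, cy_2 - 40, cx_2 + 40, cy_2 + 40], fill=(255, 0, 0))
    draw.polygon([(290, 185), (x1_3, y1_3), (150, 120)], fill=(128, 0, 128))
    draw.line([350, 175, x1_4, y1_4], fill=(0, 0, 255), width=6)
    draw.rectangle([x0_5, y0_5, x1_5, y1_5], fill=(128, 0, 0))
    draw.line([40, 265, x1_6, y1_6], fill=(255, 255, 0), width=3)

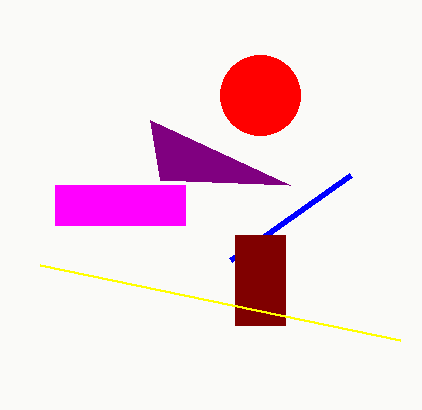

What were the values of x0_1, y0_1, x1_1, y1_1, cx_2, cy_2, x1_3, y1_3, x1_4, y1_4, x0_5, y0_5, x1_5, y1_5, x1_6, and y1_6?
x0_1 = 55; y0_1 = 185; x1_1 = 185; y1_1 = 225; cx_2 = 260; cy_2 = 95; x1_3 = 160; y1_3 = 180; x1_4 = 230; y1_4 = 260; x0_5 = 235; y0_5 = 235; x1_5 = 285; y1_5 = 325; x1_6 = 400; y1_6 = 340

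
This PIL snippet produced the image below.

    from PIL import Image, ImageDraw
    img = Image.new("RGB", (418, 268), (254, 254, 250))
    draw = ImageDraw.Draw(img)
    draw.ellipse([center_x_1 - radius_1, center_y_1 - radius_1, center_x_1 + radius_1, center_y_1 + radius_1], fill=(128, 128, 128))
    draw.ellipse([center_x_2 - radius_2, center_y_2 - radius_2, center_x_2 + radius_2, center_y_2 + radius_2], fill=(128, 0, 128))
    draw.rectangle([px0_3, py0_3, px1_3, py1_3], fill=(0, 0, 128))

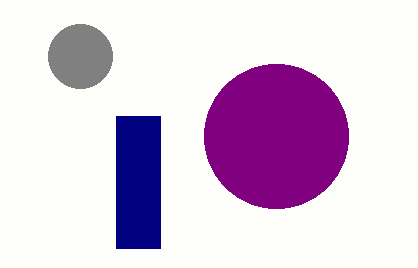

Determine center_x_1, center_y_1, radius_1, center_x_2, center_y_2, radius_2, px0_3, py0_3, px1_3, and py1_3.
center_x_1 = 80; center_y_1 = 56; radius_1 = 32; center_x_2 = 276; center_y_2 = 136; radius_2 = 72; px0_3 = 116; py0_3 = 116; px1_3 = 160; py1_3 = 248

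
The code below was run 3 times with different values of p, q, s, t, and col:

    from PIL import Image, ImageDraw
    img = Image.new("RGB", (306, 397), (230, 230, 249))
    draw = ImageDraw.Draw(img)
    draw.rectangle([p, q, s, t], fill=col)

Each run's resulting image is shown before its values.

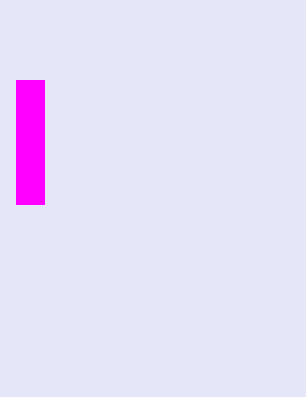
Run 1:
p = 16; q = 80; s = 44; t = 204; col = 'magenta'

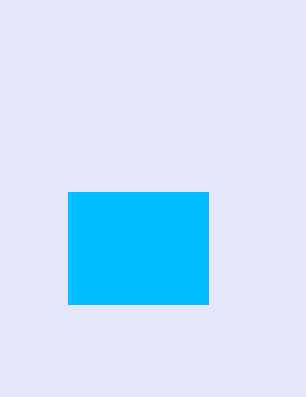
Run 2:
p = 68, q = 192, s = 208, t = 304, col = 'deepskyblue'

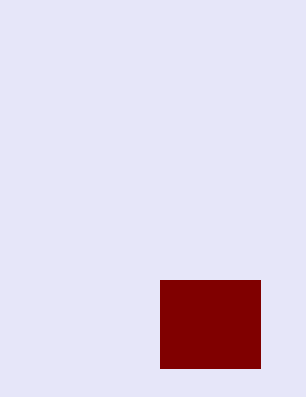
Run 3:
p = 160; q = 280; s = 260; t = 368; col = 'maroon'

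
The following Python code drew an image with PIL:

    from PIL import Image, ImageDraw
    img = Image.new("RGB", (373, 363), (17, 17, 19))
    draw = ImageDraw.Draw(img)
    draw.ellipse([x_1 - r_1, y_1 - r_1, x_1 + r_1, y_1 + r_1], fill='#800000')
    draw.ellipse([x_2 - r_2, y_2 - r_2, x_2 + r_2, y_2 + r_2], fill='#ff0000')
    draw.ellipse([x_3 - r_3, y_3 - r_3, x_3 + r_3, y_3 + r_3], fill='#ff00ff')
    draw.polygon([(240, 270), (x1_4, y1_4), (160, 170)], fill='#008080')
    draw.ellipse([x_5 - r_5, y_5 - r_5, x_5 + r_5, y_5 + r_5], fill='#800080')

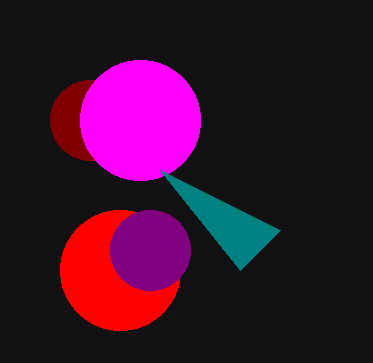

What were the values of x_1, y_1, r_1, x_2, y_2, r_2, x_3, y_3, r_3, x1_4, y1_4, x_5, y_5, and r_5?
x_1 = 90; y_1 = 120; r_1 = 40; x_2 = 120; y_2 = 270; r_2 = 60; x_3 = 140; y_3 = 120; r_3 = 60; x1_4 = 280; y1_4 = 230; x_5 = 150; y_5 = 250; r_5 = 40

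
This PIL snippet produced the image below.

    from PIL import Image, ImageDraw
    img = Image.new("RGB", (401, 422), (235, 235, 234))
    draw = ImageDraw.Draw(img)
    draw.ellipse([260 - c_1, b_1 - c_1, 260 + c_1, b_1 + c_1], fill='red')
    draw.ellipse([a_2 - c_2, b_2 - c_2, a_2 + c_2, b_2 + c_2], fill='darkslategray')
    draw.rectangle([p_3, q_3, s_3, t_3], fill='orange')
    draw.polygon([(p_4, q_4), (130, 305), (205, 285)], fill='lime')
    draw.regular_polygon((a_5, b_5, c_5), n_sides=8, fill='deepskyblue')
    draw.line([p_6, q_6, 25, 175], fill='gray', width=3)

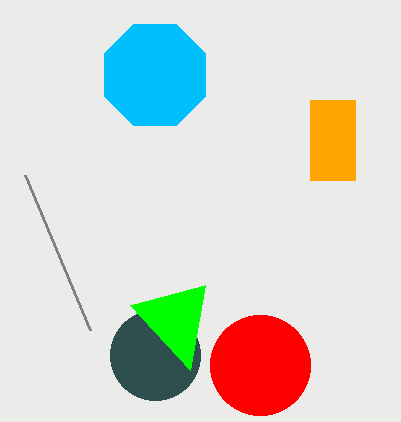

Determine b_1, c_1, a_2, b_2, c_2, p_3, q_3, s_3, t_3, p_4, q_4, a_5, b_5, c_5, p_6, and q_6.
b_1 = 365
c_1 = 50
a_2 = 155
b_2 = 355
c_2 = 45
p_3 = 310
q_3 = 100
s_3 = 355
t_3 = 180
p_4 = 190
q_4 = 370
a_5 = 155
b_5 = 75
c_5 = 55
p_6 = 90
q_6 = 330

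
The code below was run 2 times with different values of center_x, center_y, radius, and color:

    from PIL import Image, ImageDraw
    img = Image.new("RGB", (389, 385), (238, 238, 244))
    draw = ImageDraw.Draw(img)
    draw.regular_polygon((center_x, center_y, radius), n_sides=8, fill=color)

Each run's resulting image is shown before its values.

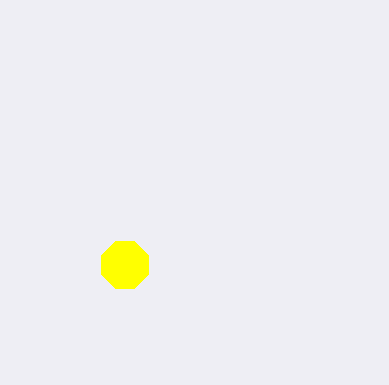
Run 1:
center_x = 125
center_y = 265
radius = 25
color = 'yellow'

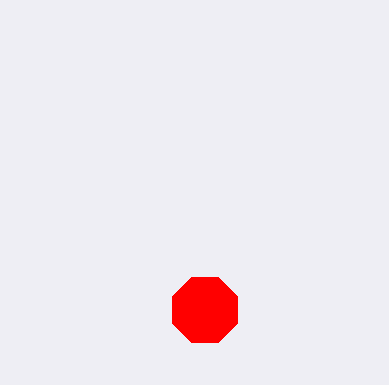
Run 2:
center_x = 205
center_y = 310
radius = 35
color = 'red'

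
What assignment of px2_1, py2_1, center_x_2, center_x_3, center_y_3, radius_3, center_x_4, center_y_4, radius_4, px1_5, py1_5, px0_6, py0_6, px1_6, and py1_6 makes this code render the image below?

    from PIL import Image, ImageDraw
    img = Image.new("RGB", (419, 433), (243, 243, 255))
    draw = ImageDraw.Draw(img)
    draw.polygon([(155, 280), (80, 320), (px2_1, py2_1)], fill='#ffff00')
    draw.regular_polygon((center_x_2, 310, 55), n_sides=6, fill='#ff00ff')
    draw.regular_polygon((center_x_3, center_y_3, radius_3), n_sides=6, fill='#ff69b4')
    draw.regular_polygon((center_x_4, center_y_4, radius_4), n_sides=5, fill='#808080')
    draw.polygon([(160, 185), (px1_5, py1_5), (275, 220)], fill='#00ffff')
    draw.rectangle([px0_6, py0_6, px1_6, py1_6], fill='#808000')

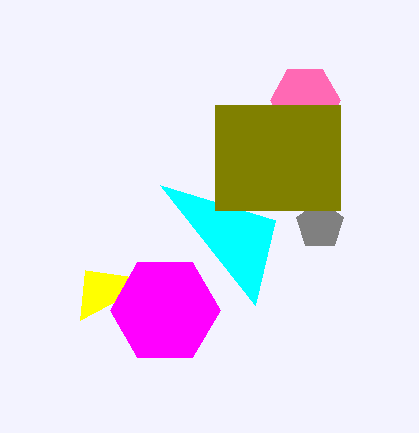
px2_1 = 85, py2_1 = 270, center_x_2 = 165, center_x_3 = 305, center_y_3 = 100, radius_3 = 35, center_x_4 = 320, center_y_4 = 225, radius_4 = 25, px1_5 = 255, py1_5 = 305, px0_6 = 215, py0_6 = 105, px1_6 = 340, py1_6 = 210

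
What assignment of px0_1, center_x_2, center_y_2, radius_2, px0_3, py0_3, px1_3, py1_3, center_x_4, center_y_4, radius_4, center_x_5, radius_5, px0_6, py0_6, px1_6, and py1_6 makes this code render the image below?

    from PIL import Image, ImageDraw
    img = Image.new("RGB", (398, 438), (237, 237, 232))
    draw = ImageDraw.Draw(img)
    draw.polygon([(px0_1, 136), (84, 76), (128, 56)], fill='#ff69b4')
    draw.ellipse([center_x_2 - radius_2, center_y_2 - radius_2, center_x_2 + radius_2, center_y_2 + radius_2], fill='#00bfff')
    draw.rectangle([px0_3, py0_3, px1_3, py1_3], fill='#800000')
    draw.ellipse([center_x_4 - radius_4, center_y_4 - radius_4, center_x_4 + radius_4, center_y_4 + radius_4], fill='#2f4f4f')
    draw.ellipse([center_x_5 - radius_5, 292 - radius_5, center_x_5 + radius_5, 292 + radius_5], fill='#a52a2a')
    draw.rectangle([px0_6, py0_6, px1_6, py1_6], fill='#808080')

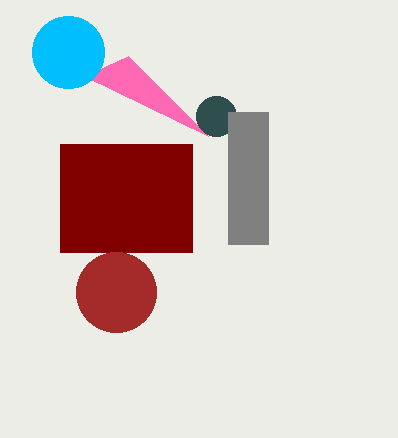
px0_1 = 208; center_x_2 = 68; center_y_2 = 52; radius_2 = 36; px0_3 = 60; py0_3 = 144; px1_3 = 192; py1_3 = 252; center_x_4 = 216; center_y_4 = 116; radius_4 = 20; center_x_5 = 116; radius_5 = 40; px0_6 = 228; py0_6 = 112; px1_6 = 268; py1_6 = 244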